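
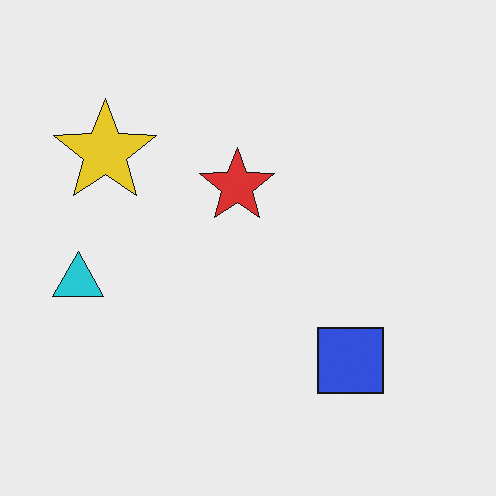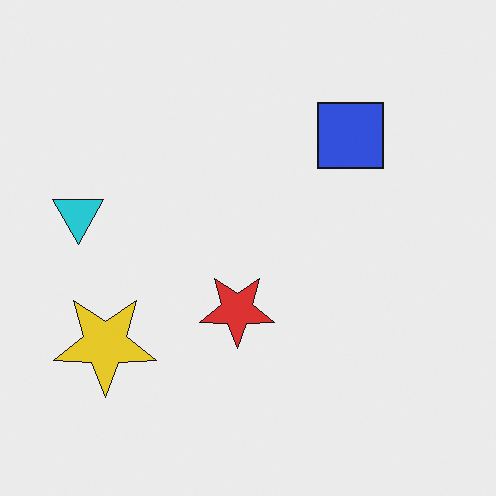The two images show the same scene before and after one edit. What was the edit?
Flipped vertically (top ↔ bottom).

The blue square is in the bottom-right of the first image and the top-right of the second — shapes on opposite sides of the horizontal midline have swapped in a mirror flip.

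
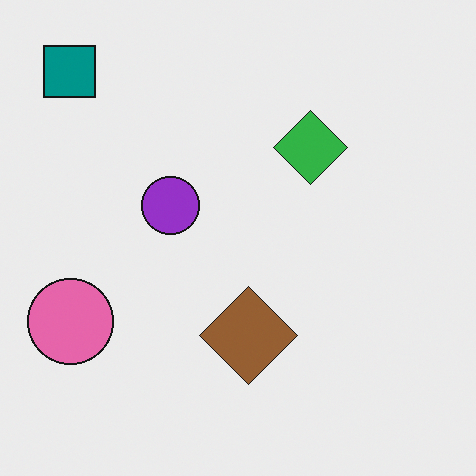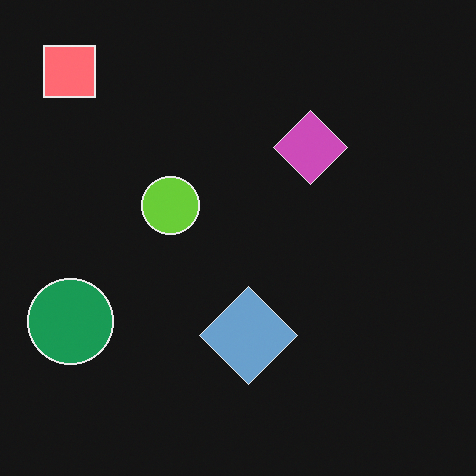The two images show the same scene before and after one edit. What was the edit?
The second image is the first color-inverted (negative).

The light background has become dark and every shape's color is its complement — a photographic negative.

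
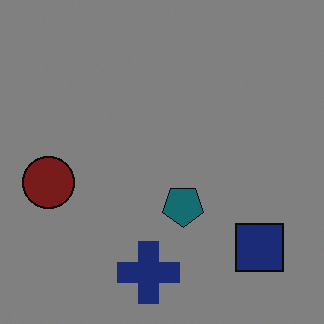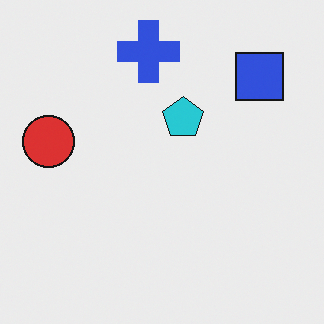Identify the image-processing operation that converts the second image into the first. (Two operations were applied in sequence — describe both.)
The first image is the second substantially darkened, then flipped vertically (top ↔ bottom).

Every pixel — background and shapes alike — is uniformly darkened. The blue cross is in the top of the second image and the bottom of the first — shapes on opposite sides of the horizontal midline have swapped in a mirror flip.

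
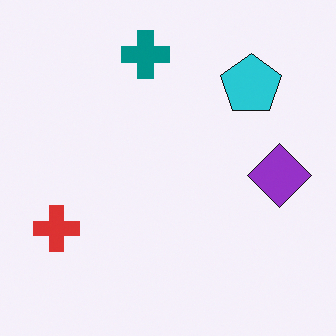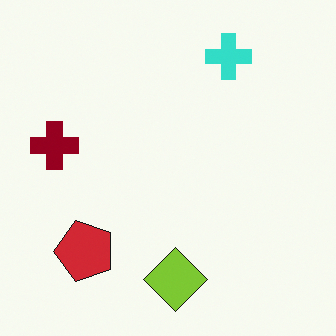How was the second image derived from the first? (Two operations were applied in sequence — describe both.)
This is the original image hue-shifted by a large amount, then transposed (reflected across the top-left ↔ bottom-right diagonal).

Every shape's color has rotated by the same amount around the hue wheel — a uniform hue shift. Shapes have swapped their row and column positions — what was in the top-right is now in the bottom-left — a diagonal reflection.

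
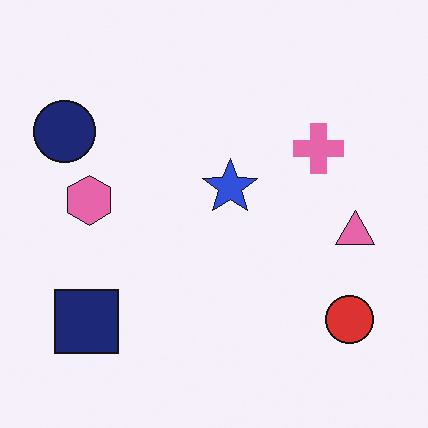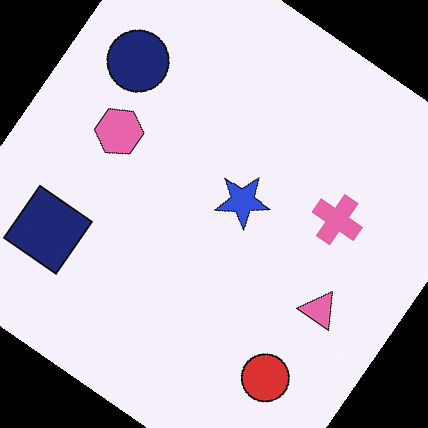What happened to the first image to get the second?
It was rotated clockwise by a large amount — several tens of degrees.

Every shape is tilted by the same angle and the image corners show triangular fill wedges — a whole-image rotation by a non-right angle.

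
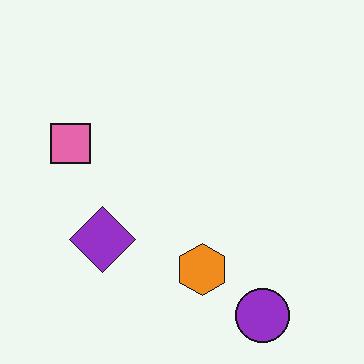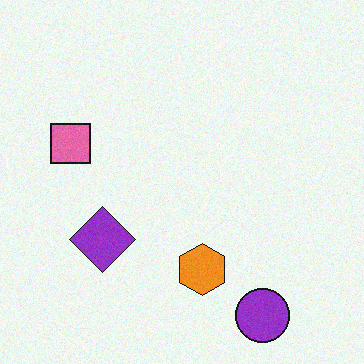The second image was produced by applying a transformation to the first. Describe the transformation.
The second image is the first degraded with a light layer of grain.

Random speckle covers the whole image, including the flat background.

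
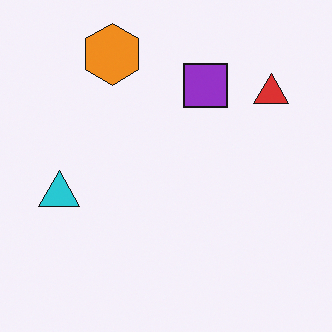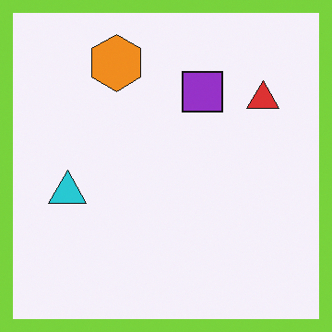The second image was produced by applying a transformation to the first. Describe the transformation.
The second image is the first framed with a lime border.

A solid lime frame runs around the edge of the second image, with the content slightly shrunk inside it.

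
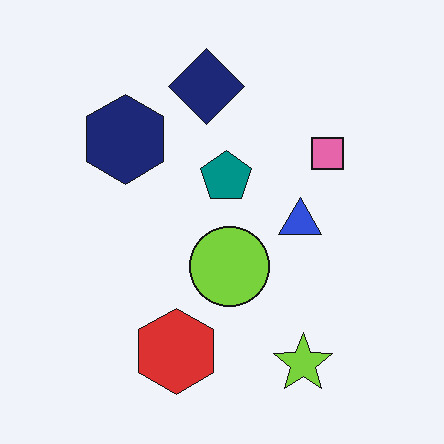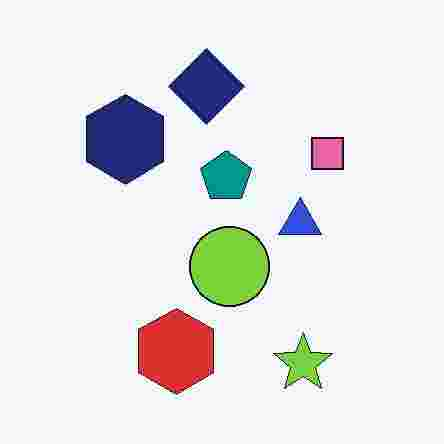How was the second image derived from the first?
The image was degraded with heavy JPEG compression.

Blocky 8×8 compression artifacts appear around shape edges and the flat background shows ringing — characteristic JPEG degradation.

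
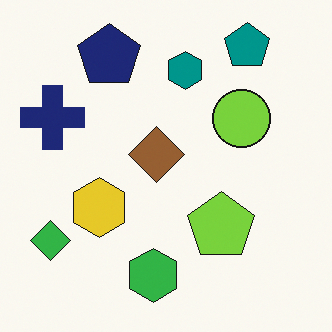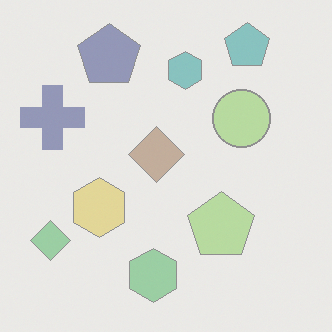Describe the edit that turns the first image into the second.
This is the original image given much lower contrast.

Tones are pushed toward mid-grey across the whole image — a global contrast change.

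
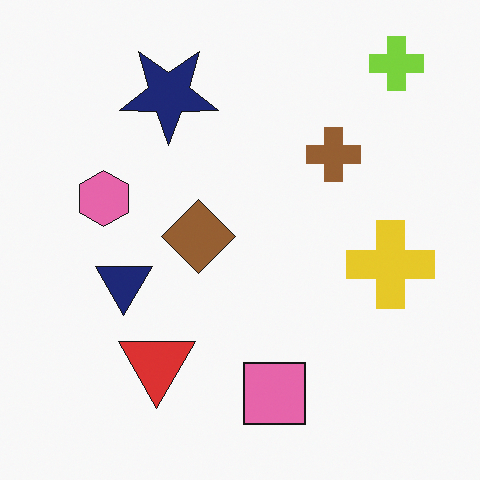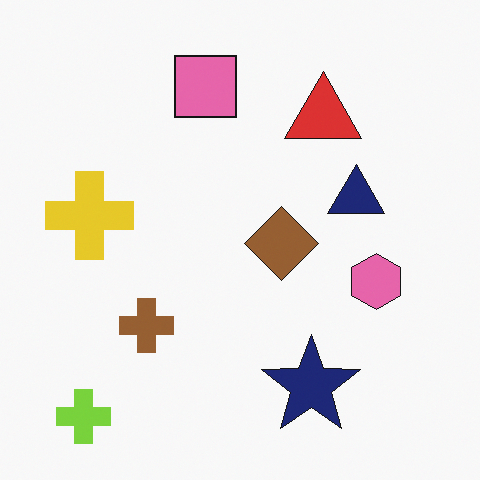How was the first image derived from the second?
Rotated 180°.

The lime cross sits in the bottom-left of the second image and the top-right of the first — consistent with a whole-image 180° rotation.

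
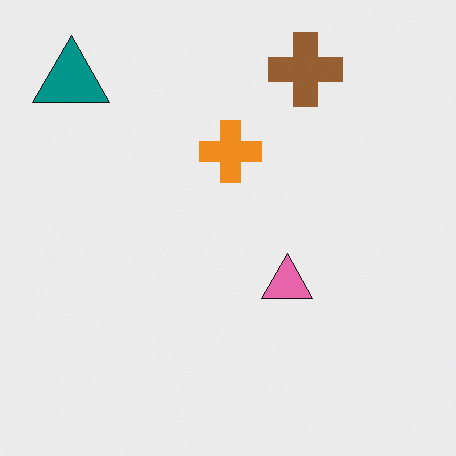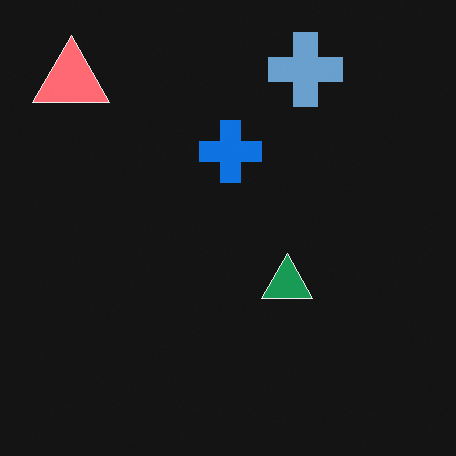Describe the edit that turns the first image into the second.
The second image is the first color-inverted (negative).

The light background has become dark and every shape's color is its complement — a photographic negative.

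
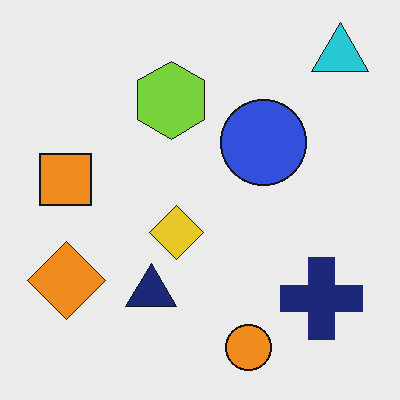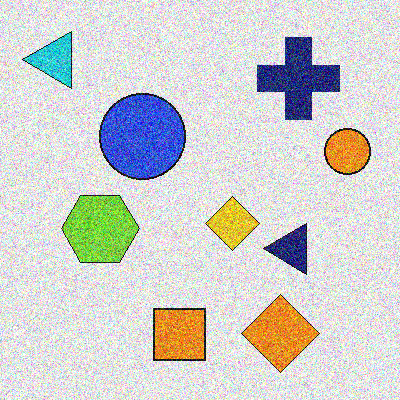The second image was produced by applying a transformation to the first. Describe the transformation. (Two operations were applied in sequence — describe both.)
Rotated 90° counter-clockwise, then degraded with strong gaussian noise.

The cyan triangle sits in the top-right of the first image and the top-left of the second — consistent with a whole-image 90° counter-clockwise rotation. Random speckle covers the whole image, including the flat background.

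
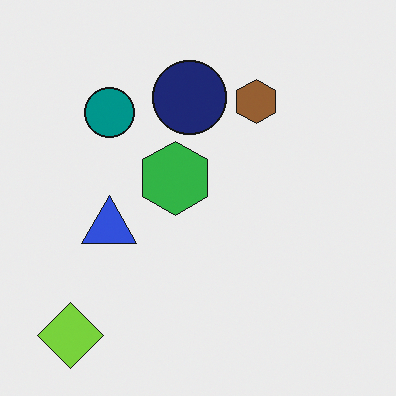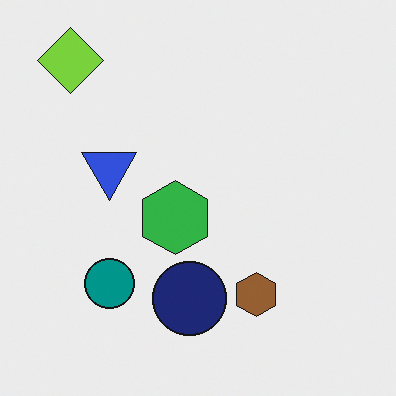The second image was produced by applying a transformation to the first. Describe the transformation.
The second image is the first flipped vertically (top ↔ bottom).

The lime diamond is in the bottom-left of the first image and the top-left of the second — shapes on opposite sides of the horizontal midline have swapped in a mirror flip.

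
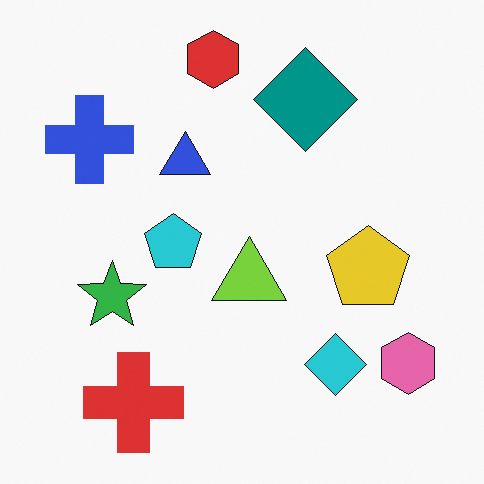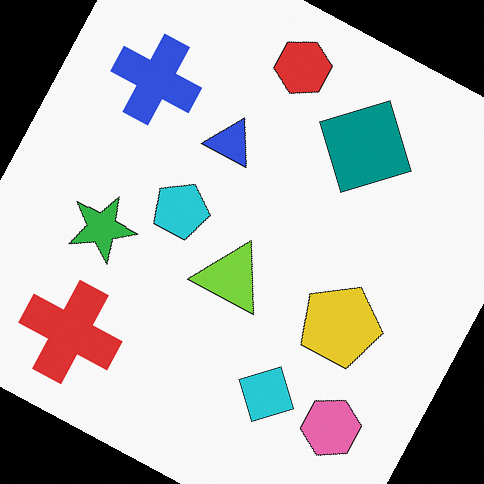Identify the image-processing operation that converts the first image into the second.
This is the original image rotated clockwise by a moderate amount.

Every shape is tilted by the same angle and the image corners show triangular fill wedges — a whole-image rotation by a non-right angle.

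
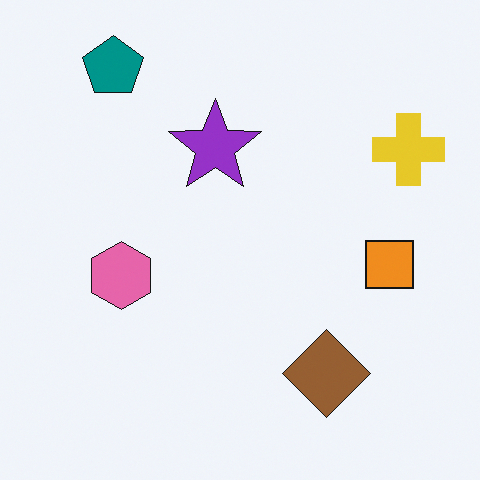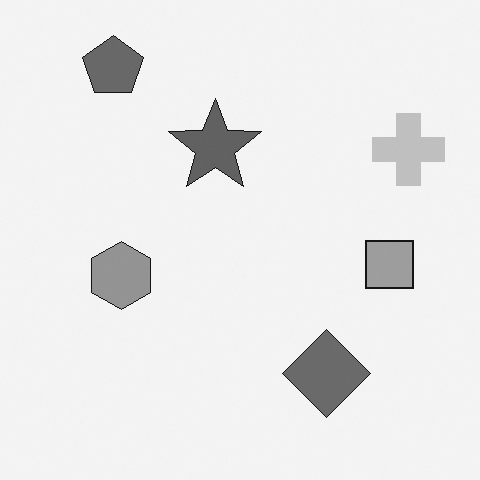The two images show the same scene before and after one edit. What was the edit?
This is the original image converted to grayscale.

All color is removed — every shape is now a shade of grey.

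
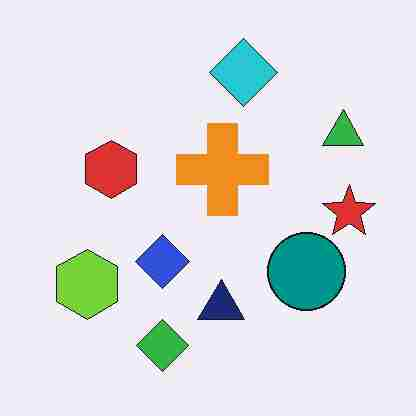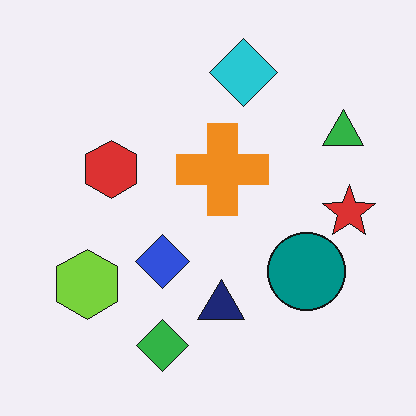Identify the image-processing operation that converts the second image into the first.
It was heavily JPEG-compressed with obvious blocking artifacts.

Blocky 8×8 compression artifacts appear around shape edges and the flat background shows ringing — characteristic JPEG degradation.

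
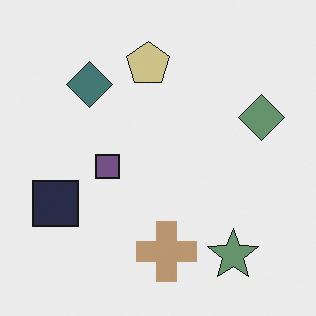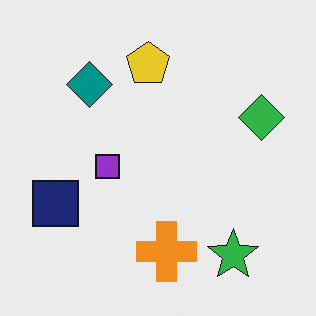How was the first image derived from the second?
The transformation is: heavily desaturated.

All colors are more muted and greyish — a global saturation change.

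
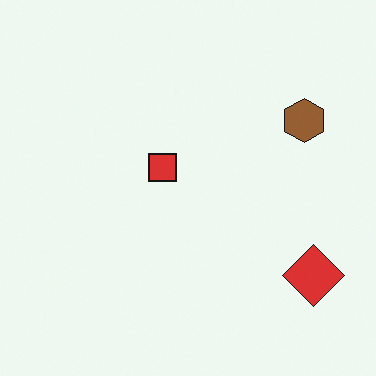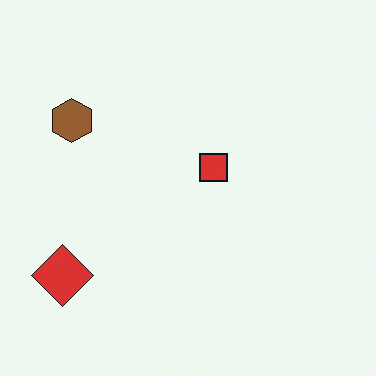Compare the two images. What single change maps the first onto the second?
Flipped horizontally (left ↔ right).

The red diamond is in the bottom-right of the first image and the bottom-left of the second — shapes on opposite sides of the vertical midline have swapped in a mirror flip.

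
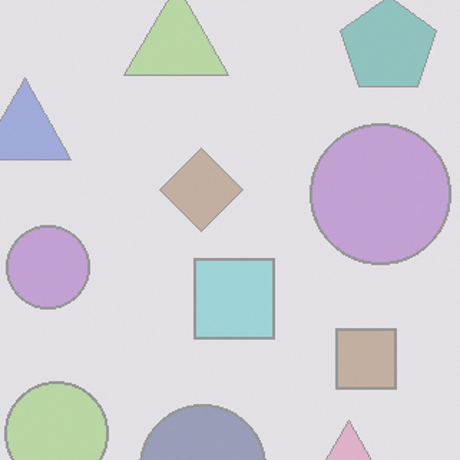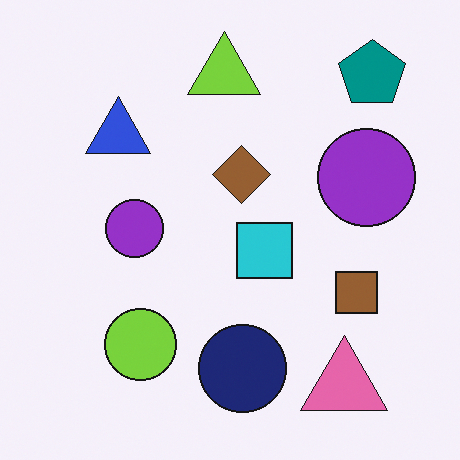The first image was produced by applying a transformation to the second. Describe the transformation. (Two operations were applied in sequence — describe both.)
The image was washed out (contrast reduced), then cropped slightly and scaled back up.

Tones are pushed toward mid-grey across the whole image — a global contrast change. The visible shapes are larger and the field of view is narrower; shapes near the original edges may be partly or wholly outside the frame — a crop-and-rescale.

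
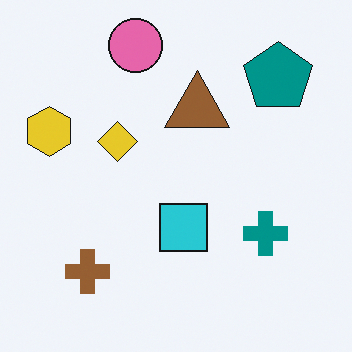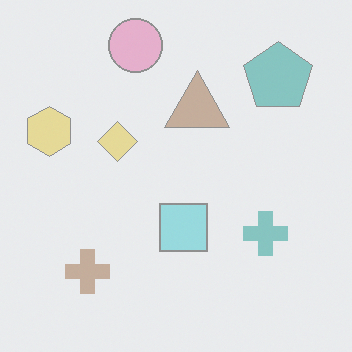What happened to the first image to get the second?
The second image is the first washed out (contrast reduced).

Tones are pushed toward mid-grey across the whole image — a global contrast change.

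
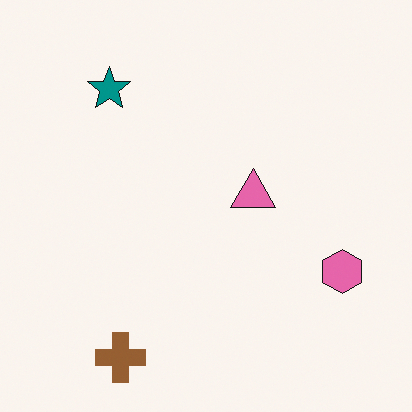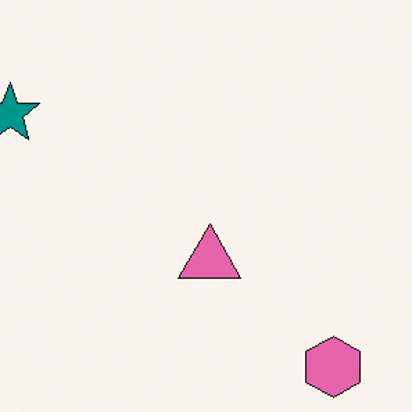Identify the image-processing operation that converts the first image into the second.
The image was cropped to a modestly smaller region and rescaled.

The visible shapes are larger and the field of view is narrower; shapes near the original edges may be partly or wholly outside the frame — a crop-and-rescale.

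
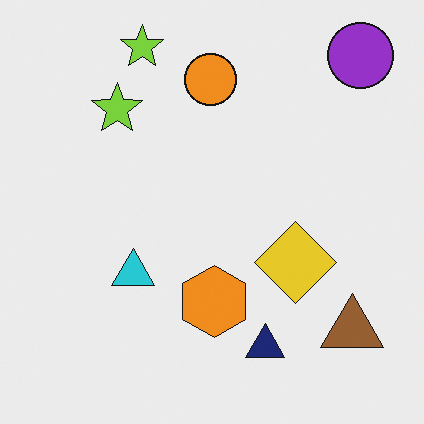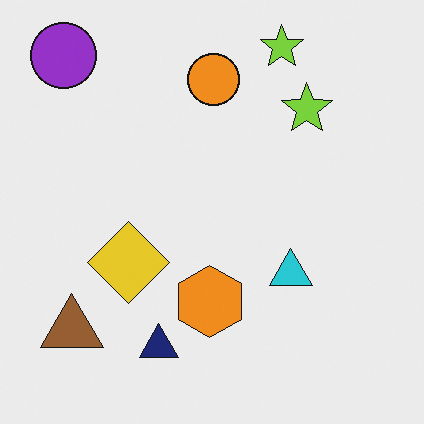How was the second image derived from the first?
The image was flipped horizontally (left ↔ right).

The purple circle is in the top-right of the first image and the top-left of the second — shapes on opposite sides of the vertical midline have swapped in a mirror flip.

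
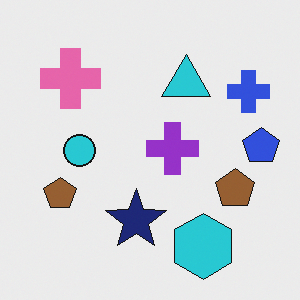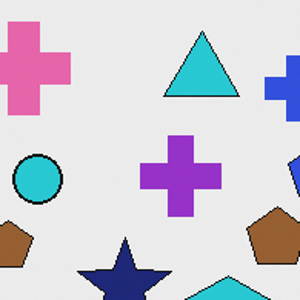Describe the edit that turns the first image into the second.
The image was cropped to a modestly smaller region and rescaled.

The visible shapes are larger and the field of view is narrower; shapes near the original edges may be partly or wholly outside the frame — a crop-and-rescale.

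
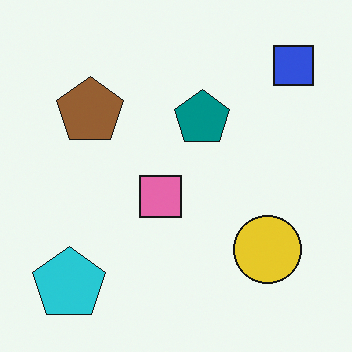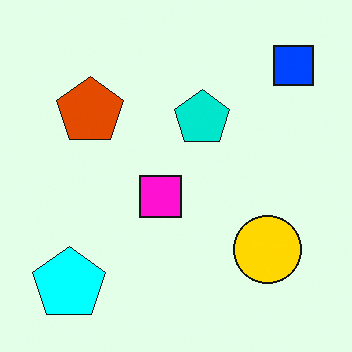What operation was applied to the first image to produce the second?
The image was made much more vivid (saturation change).

All colors are more vivid — a global saturation change.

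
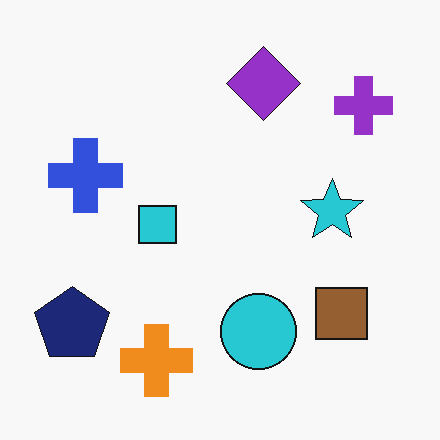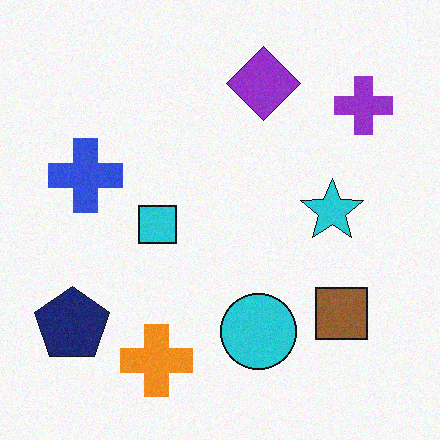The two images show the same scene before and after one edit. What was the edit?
It was degraded with subtle gaussian noise.

Random speckle covers the whole image, including the flat background.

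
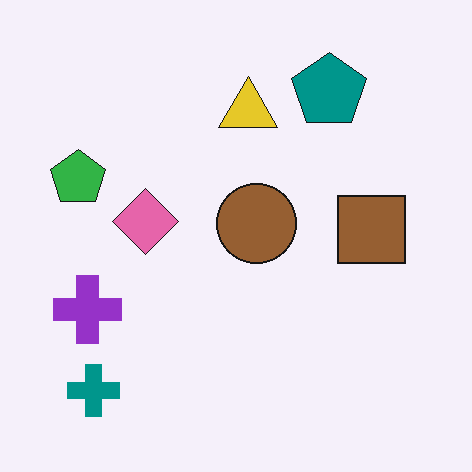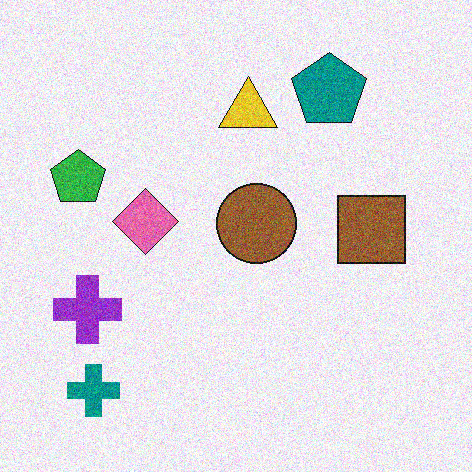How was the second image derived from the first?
The transformation is: degraded with moderate additive noise.

Random speckle covers the whole image, including the flat background.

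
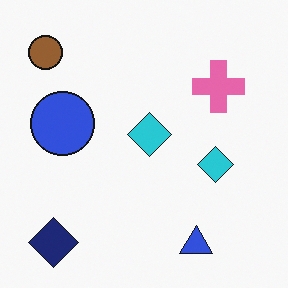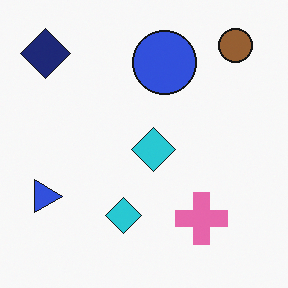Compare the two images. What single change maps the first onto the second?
The second image is the first rotated 90° clockwise.

The brown circle sits in the top-left of the first image and the top-right of the second — consistent with a whole-image 90° clockwise rotation.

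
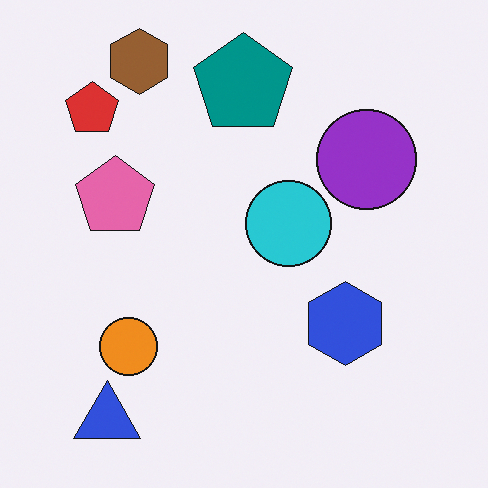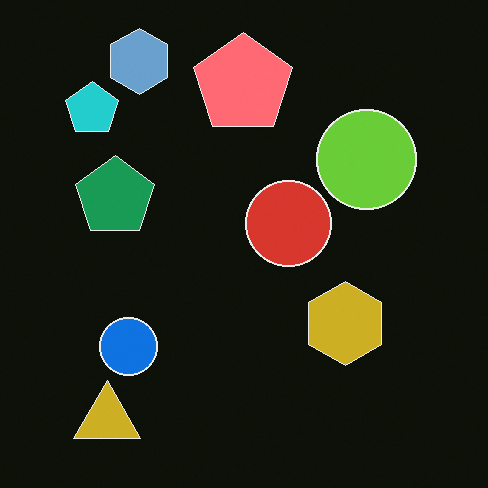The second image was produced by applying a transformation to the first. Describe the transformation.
It was color-inverted (negative).

The light background has become dark and every shape's color is its complement — a photographic negative.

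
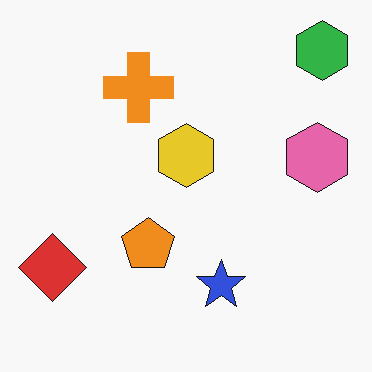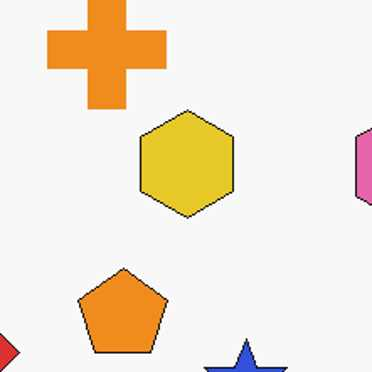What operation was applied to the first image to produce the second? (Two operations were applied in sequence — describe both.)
The second image is the first cropped tightly and scaled back up, then JPEG-compressed with visible artifacts.

The visible shapes are larger and the field of view is narrower; shapes near the original edges may be partly or wholly outside the frame — a crop-and-rescale. Blocky 8×8 compression artifacts appear around shape edges and the flat background shows ringing — characteristic JPEG degradation.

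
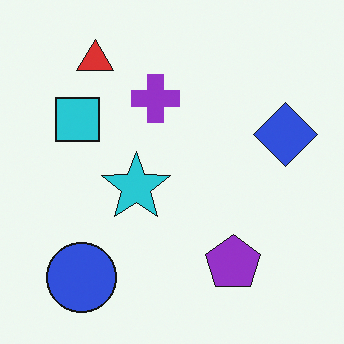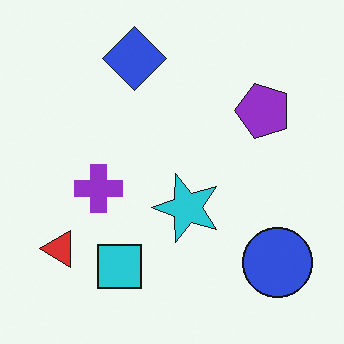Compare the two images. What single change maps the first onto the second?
It was rotated 90° counter-clockwise.

The blue circle sits in the bottom-left of the first image and the bottom-right of the second — consistent with a whole-image 90° counter-clockwise rotation.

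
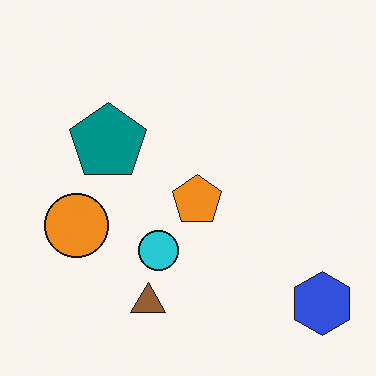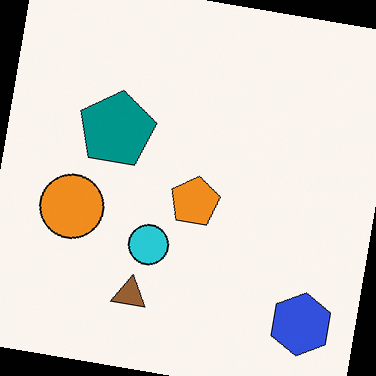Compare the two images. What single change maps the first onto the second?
The second image is the first rotated clockwise by a small amount.

Every shape is tilted by the same angle and the image corners show triangular fill wedges — a whole-image rotation by a non-right angle.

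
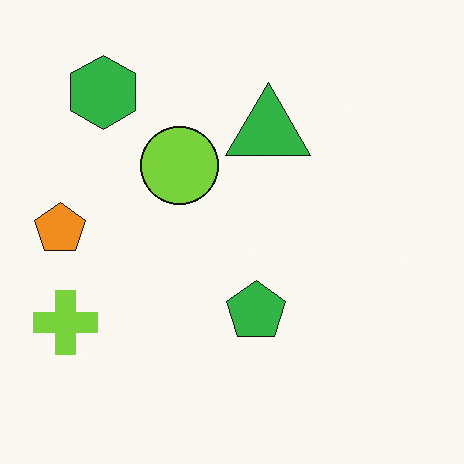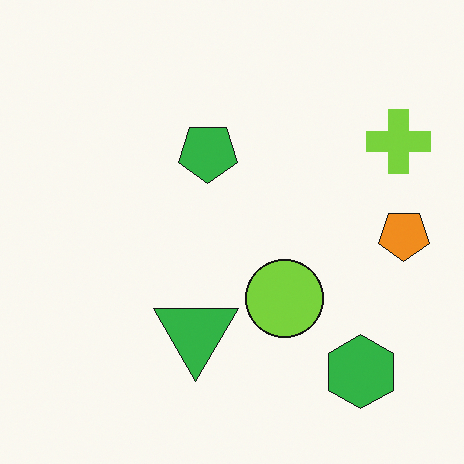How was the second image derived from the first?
This is the original image rotated 180°.

The green hexagon sits in the top-left of the first image and the bottom-right of the second — consistent with a whole-image 180° rotation.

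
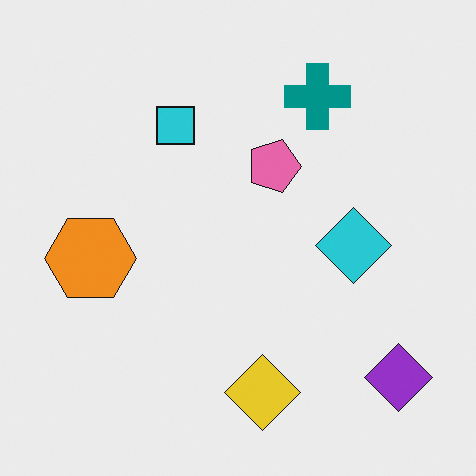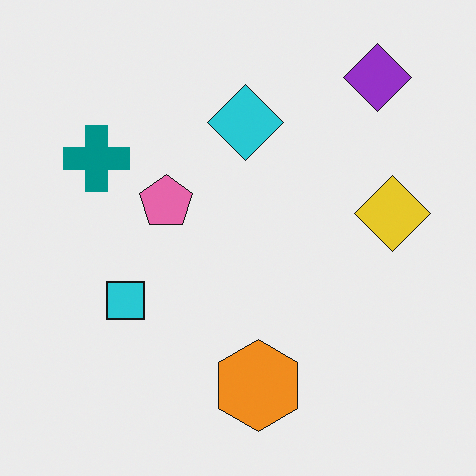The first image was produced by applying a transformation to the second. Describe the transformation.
Rotated 90° clockwise.

The purple diamond sits in the top-right of the second image and the bottom-right of the first — consistent with a whole-image 90° clockwise rotation.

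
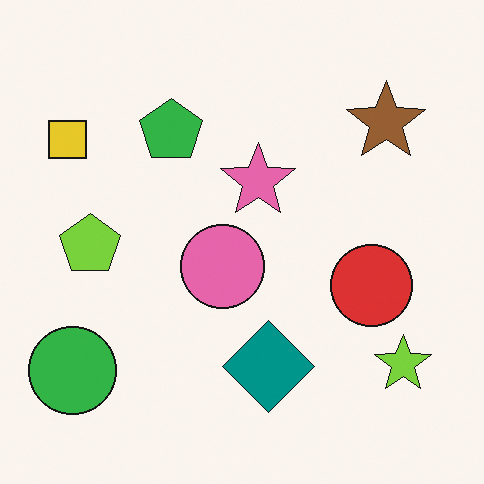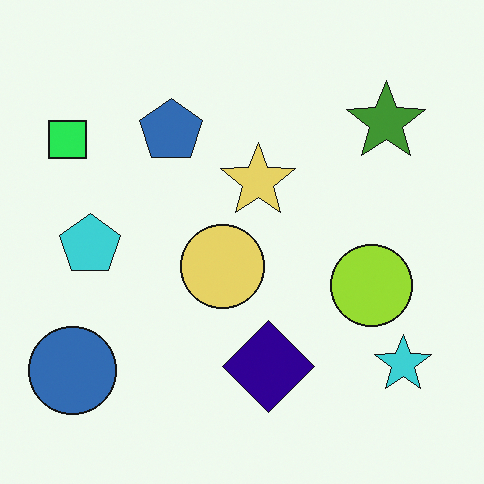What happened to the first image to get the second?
The second image is the first hue-shifted through roughly a third of the color wheel.

Every shape's color has rotated by the same amount around the hue wheel — a uniform hue shift.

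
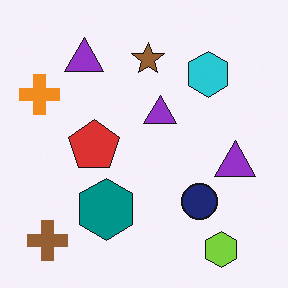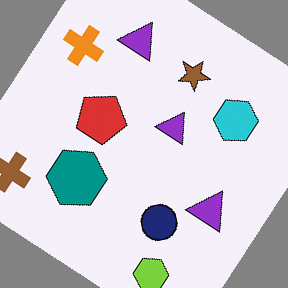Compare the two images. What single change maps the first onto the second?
Rotated clockwise by a large amount — several tens of degrees.

Every shape is tilted by the same angle and the image corners show triangular fill wedges — a whole-image rotation by a non-right angle.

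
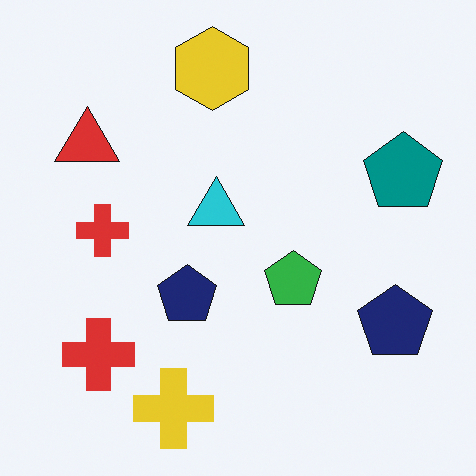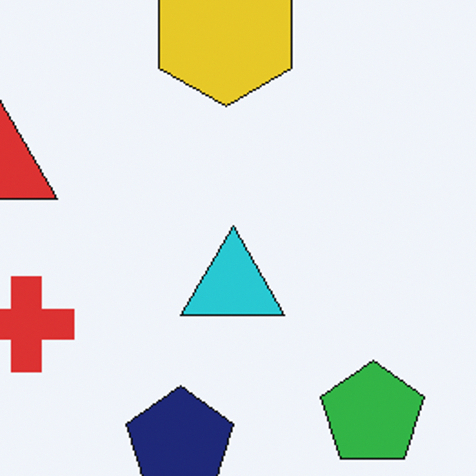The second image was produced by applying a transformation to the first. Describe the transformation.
This is the original image cropped to a noticeably smaller region and rescaled.

The visible shapes are larger and the field of view is narrower; shapes near the original edges may be partly or wholly outside the frame — a crop-and-rescale.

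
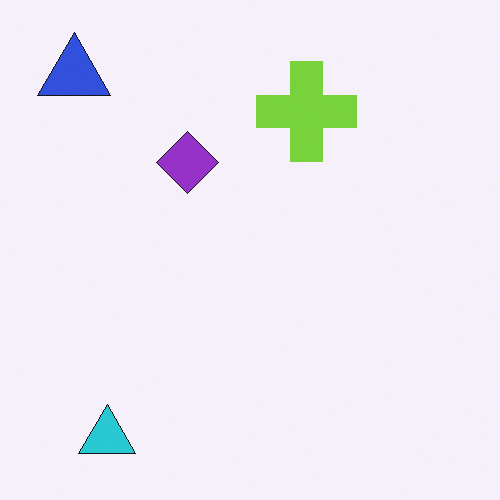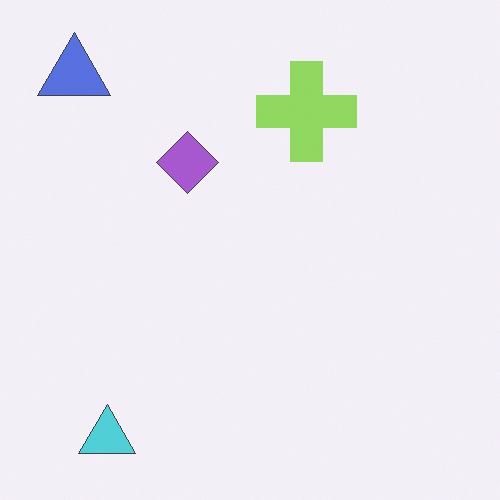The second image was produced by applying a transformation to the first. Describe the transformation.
Given slightly reduced contrast.

Tones are pushed toward mid-grey across the whole image — a global contrast change.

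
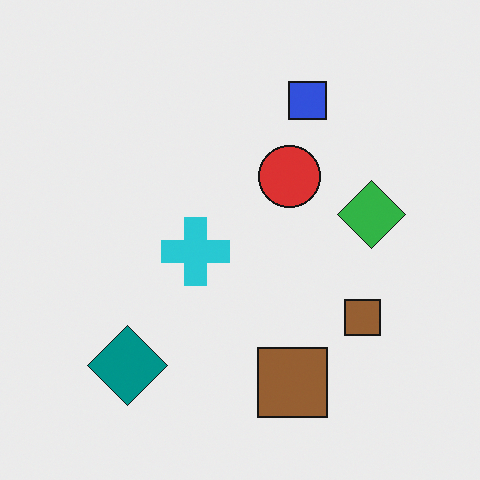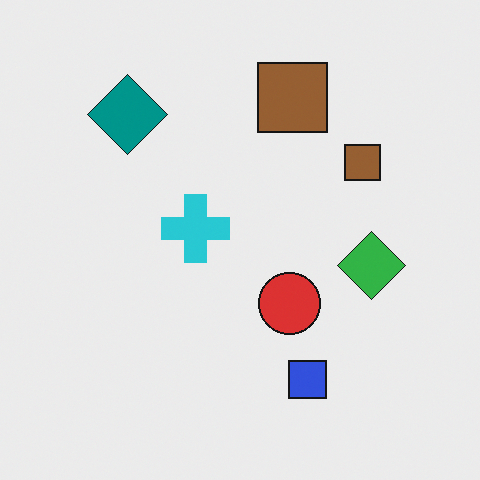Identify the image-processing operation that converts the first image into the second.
Flipped vertically (top ↔ bottom).

The blue square is in the top of the first image and the bottom of the second — shapes on opposite sides of the horizontal midline have swapped in a mirror flip.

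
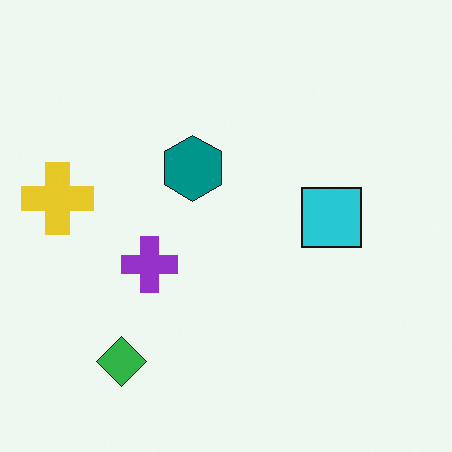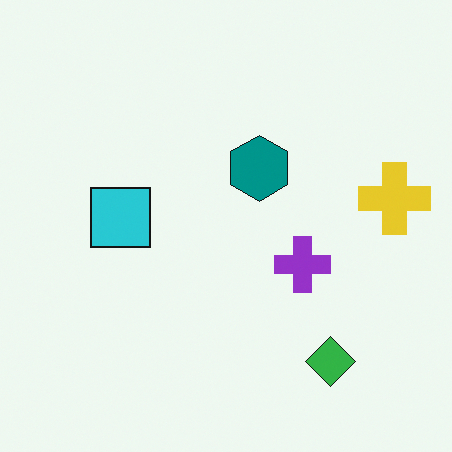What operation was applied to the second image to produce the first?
The first image is the second flipped horizontally (left ↔ right).

The yellow cross is in the right of the second image and the left of the first — shapes on opposite sides of the vertical midline have swapped in a mirror flip.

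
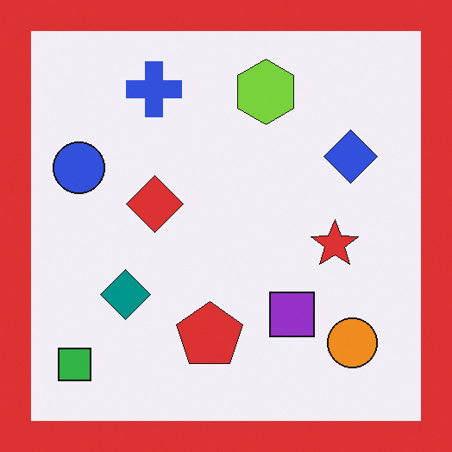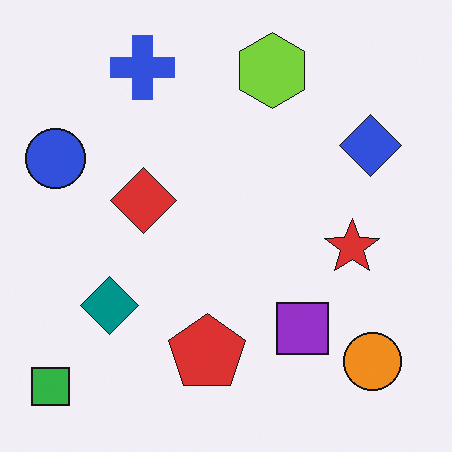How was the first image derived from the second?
Framed with a red border.

A solid red frame runs around the edge of the first image, with the content slightly shrunk inside it.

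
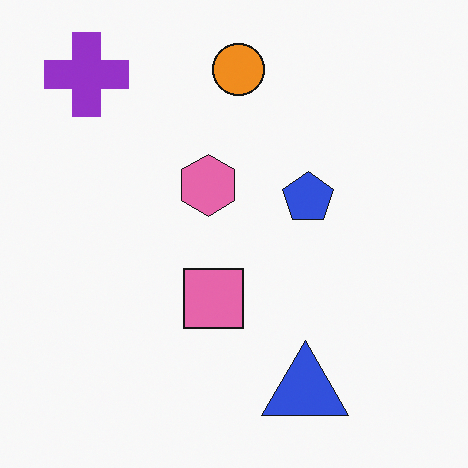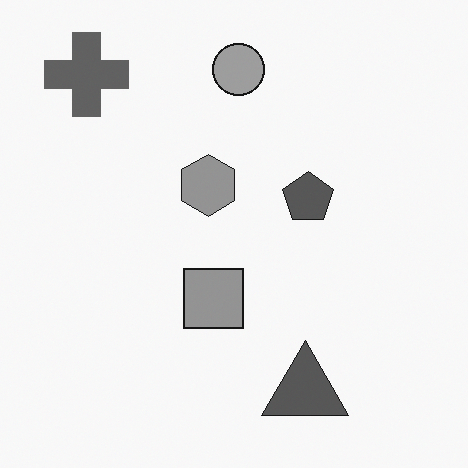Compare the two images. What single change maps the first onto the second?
It was converted to grayscale.

All color is removed — every shape is now a shade of grey.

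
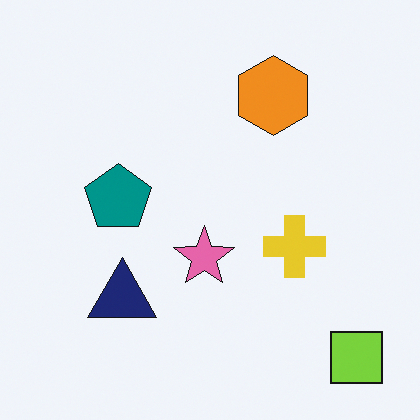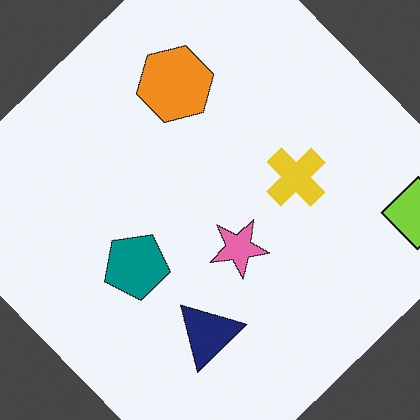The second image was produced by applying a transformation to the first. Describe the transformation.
The image was rotated counter-clockwise by a large amount — several tens of degrees.

Every shape is tilted by the same angle and the image corners show triangular fill wedges — a whole-image rotation by a non-right angle.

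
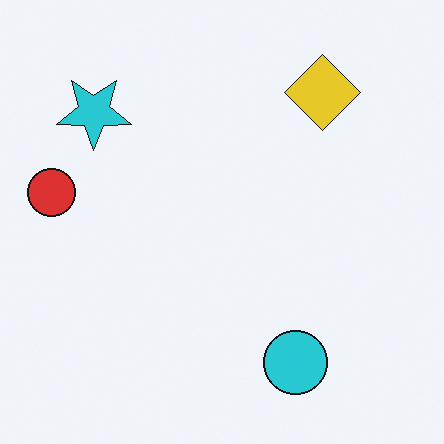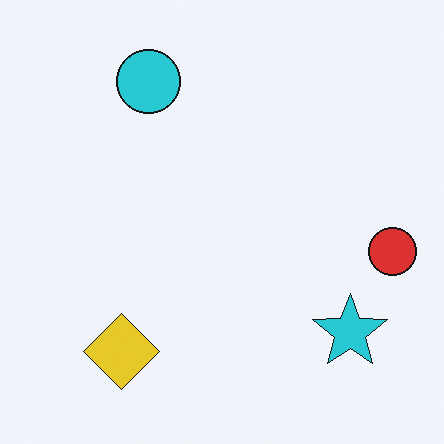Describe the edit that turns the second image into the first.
The first image is the second rotated 180°.

The red circle sits in the right of the second image and the left of the first — consistent with a whole-image 180° rotation.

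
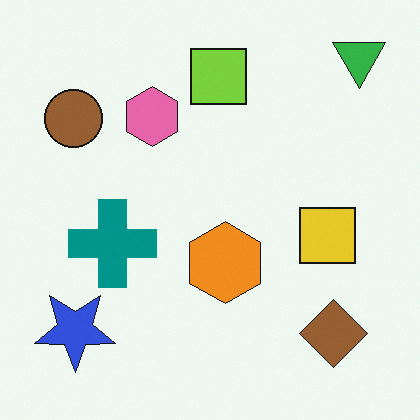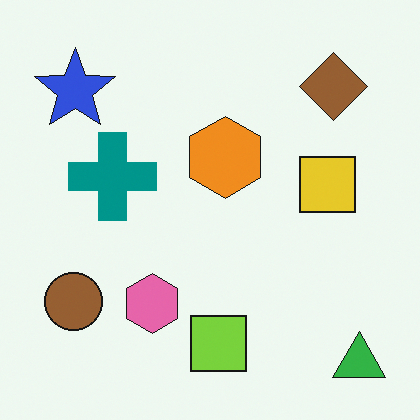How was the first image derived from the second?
The transformation is: flipped vertically (top ↔ bottom).

The green triangle is in the bottom-right of the second image and the top-right of the first — shapes on opposite sides of the horizontal midline have swapped in a mirror flip.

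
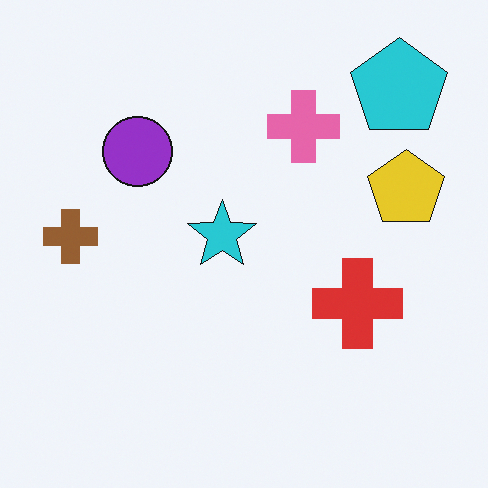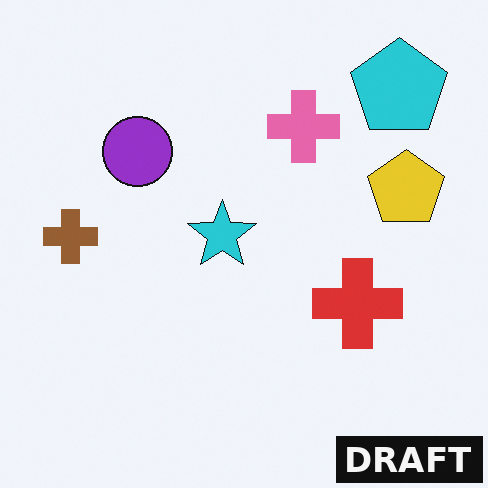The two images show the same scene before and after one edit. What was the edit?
The transformation is: watermarked with the text "DRAFT" in the lower-right corner.

A dark label reading "DRAFT" appears in the lower-right corner.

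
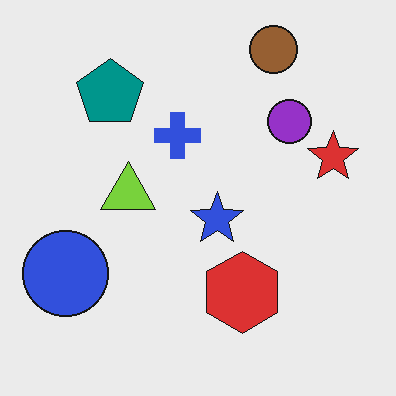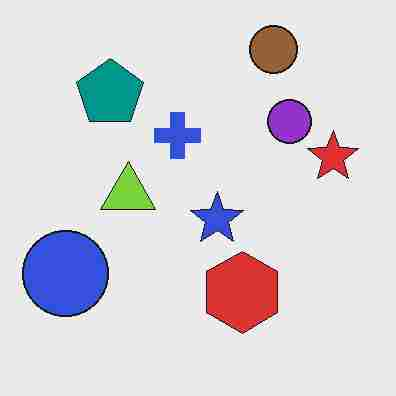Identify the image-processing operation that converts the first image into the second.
The image was degraded with heavy JPEG compression.

Blocky 8×8 compression artifacts appear around shape edges and the flat background shows ringing — characteristic JPEG degradation.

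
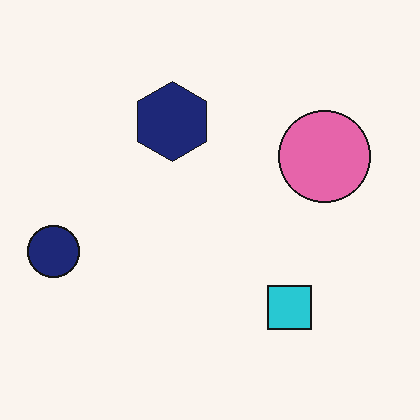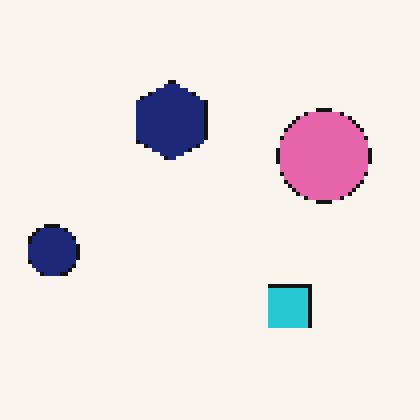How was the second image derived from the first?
Lightly pixelated (a mild mosaic effect).

Shapes are reduced to large square blocks; fine edges and outlines are lost — a downscale-then-upscale (mosaic) effect.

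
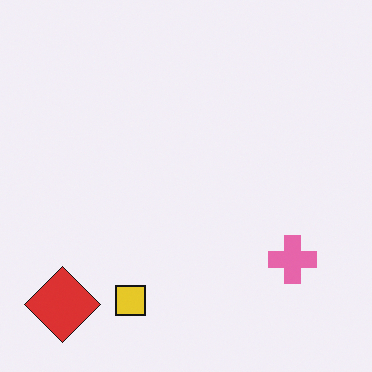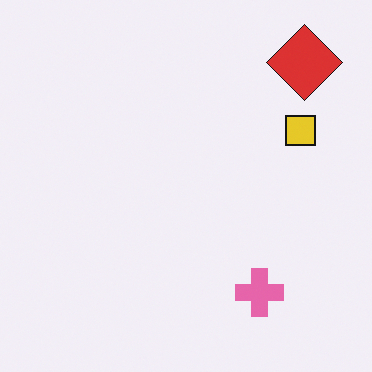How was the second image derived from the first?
It was transposed (reflected across the top-left ↔ bottom-right diagonal).

Shapes have swapped their row and column positions — what was in the top-right is now in the bottom-left — a diagonal reflection.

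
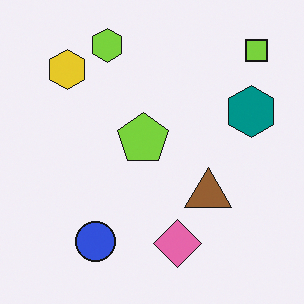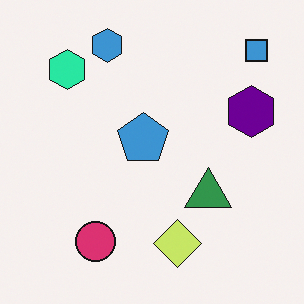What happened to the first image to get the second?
The transformation is: hue-shifted noticeably.

Every shape's color has rotated by the same amount around the hue wheel — a uniform hue shift.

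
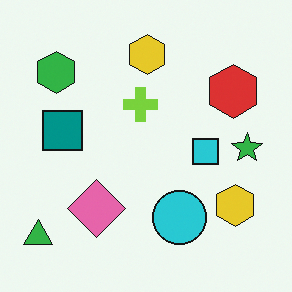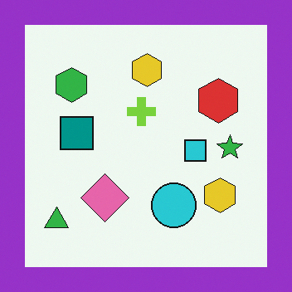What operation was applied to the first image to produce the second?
This is the original image framed with a purple border.

A solid purple frame runs around the edge of the second image, with the content slightly shrunk inside it.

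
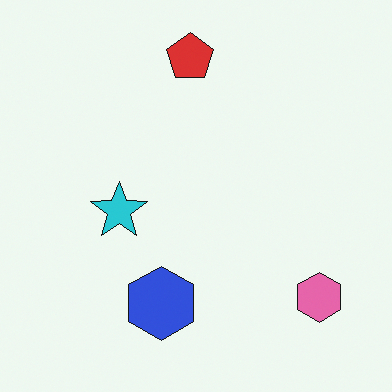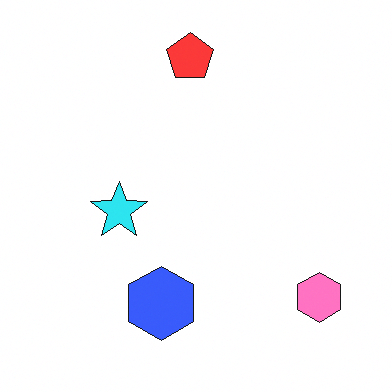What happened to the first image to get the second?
The image was slightly brightened.

Every pixel — background and shapes alike — is uniformly brightened.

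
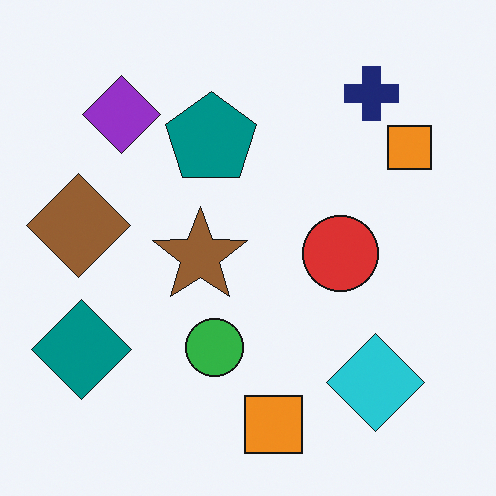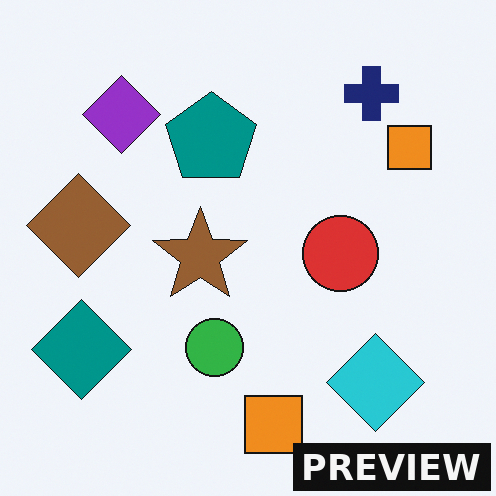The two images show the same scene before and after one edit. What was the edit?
This is the original image watermarked with the text "PREVIEW" in the lower-right corner.

A dark label reading "PREVIEW" appears in the lower-right corner.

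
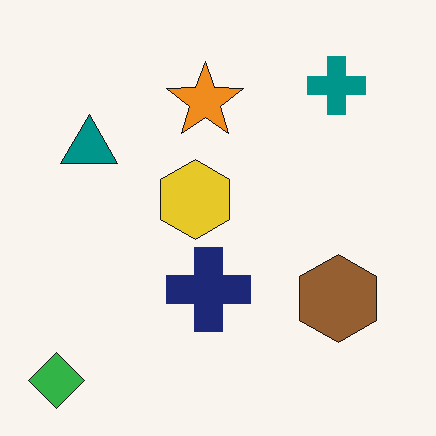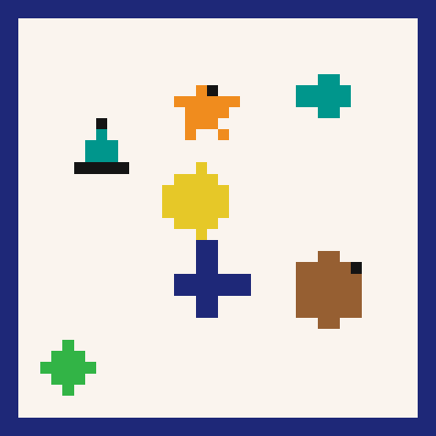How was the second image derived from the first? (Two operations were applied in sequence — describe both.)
The second image is the first coarsely pixelated, then framed with a navy border.

Shapes are reduced to large square blocks; fine edges and outlines are lost — a downscale-then-upscale (mosaic) effect. A solid navy frame runs around the edge of the second image, with the content slightly shrunk inside it.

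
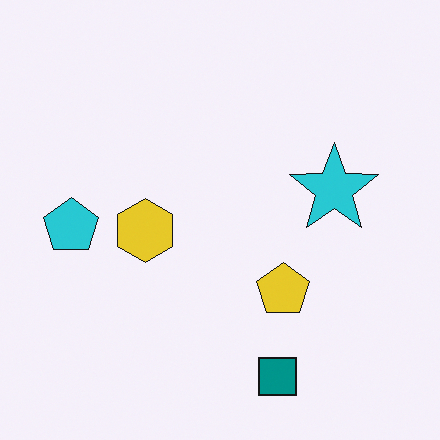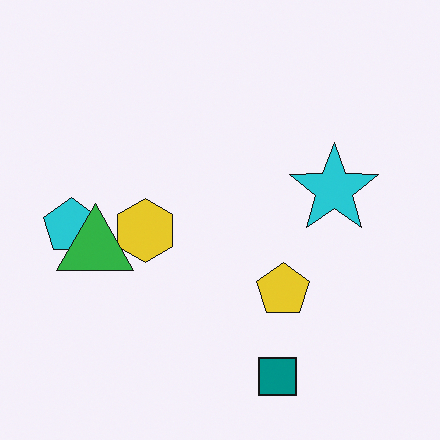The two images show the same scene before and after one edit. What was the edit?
It was overlaid with an additional green triangle.

A green triangle appears in the second image that is absent from the first.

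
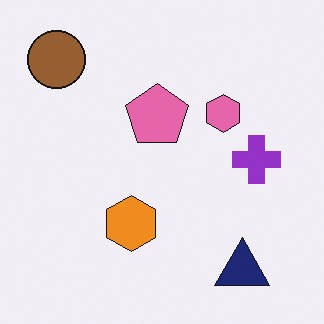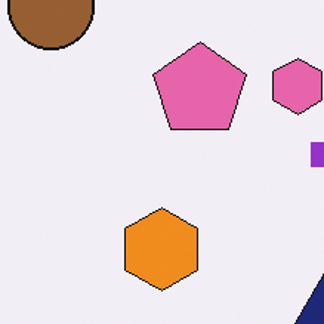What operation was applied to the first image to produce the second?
It was cropped slightly and scaled back up.

The visible shapes are larger and the field of view is narrower; shapes near the original edges may be partly or wholly outside the frame — a crop-and-rescale.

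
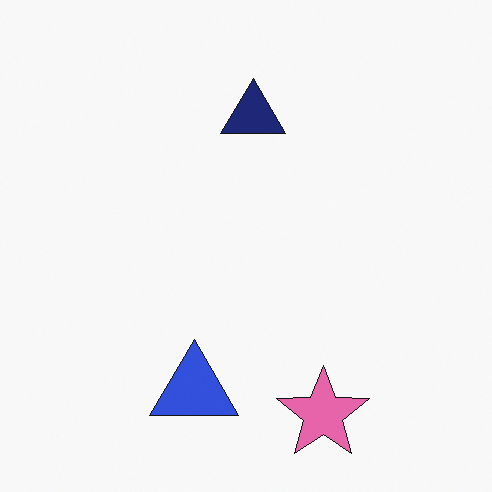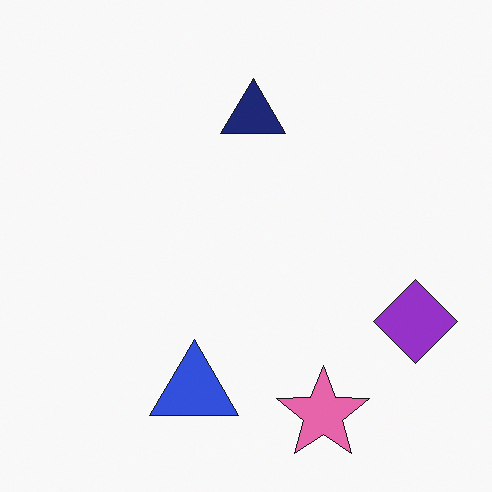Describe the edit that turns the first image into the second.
This is the original image overlaid with an additional purple diamond.

A purple diamond appears in the second image that is absent from the first.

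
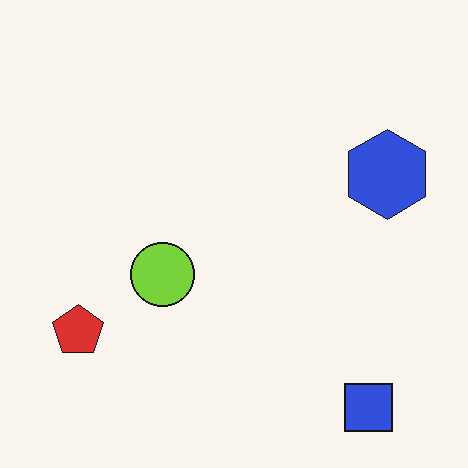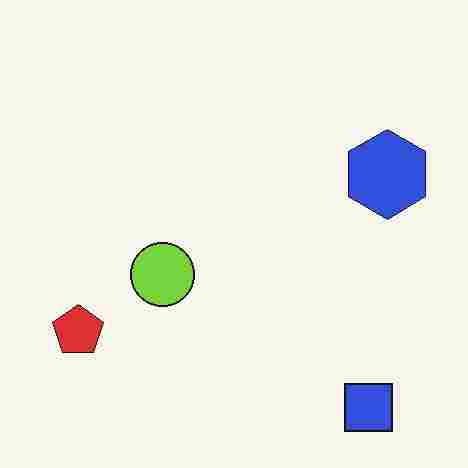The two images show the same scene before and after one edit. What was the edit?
The transformation is: degraded with heavy JPEG compression.

Blocky 8×8 compression artifacts appear around shape edges and the flat background shows ringing — characteristic JPEG degradation.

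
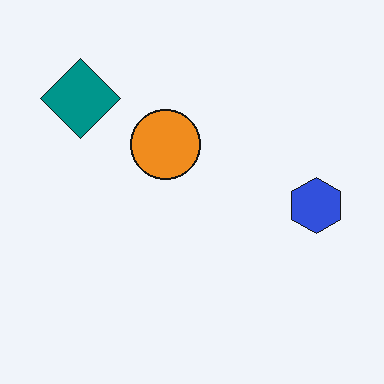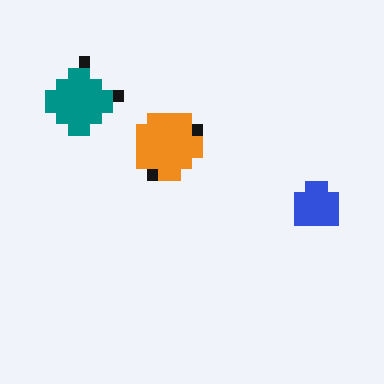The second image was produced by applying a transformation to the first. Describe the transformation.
The image was heavily pixelated into large blocks.

Shapes are reduced to large square blocks; fine edges and outlines are lost — a downscale-then-upscale (mosaic) effect.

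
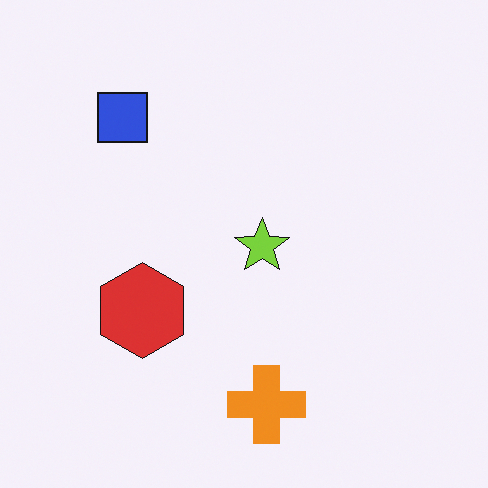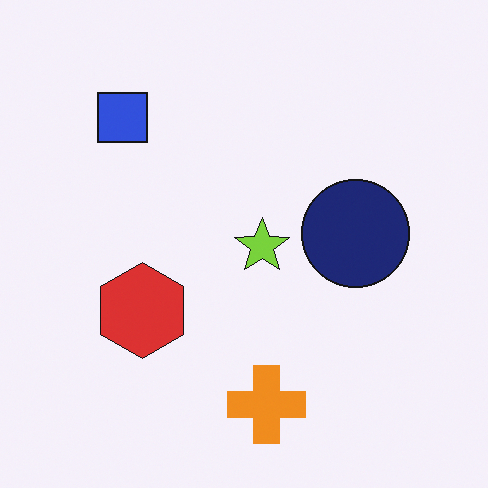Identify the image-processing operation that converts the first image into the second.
This is the original image overlaid with an additional navy circle.

A navy circle appears in the second image that is absent from the first.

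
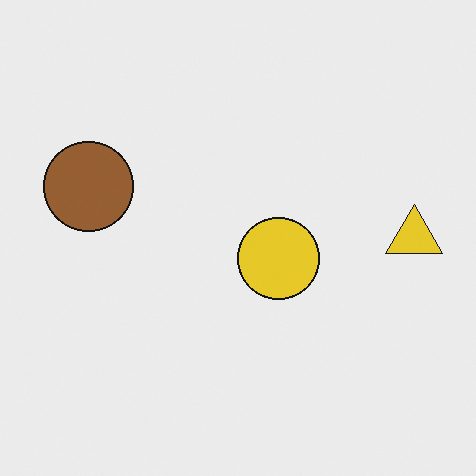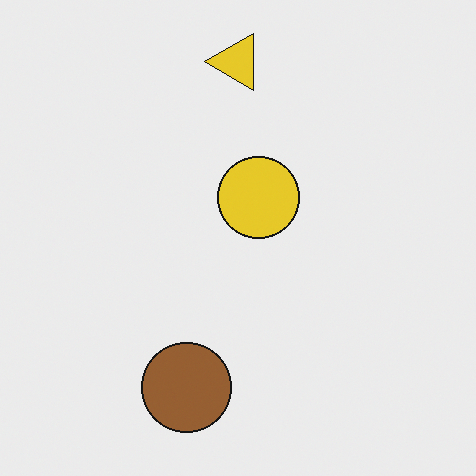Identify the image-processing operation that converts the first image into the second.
The second image is the first rotated 90° counter-clockwise.

The yellow triangle sits in the right of the first image and the top of the second — consistent with a whole-image 90° counter-clockwise rotation.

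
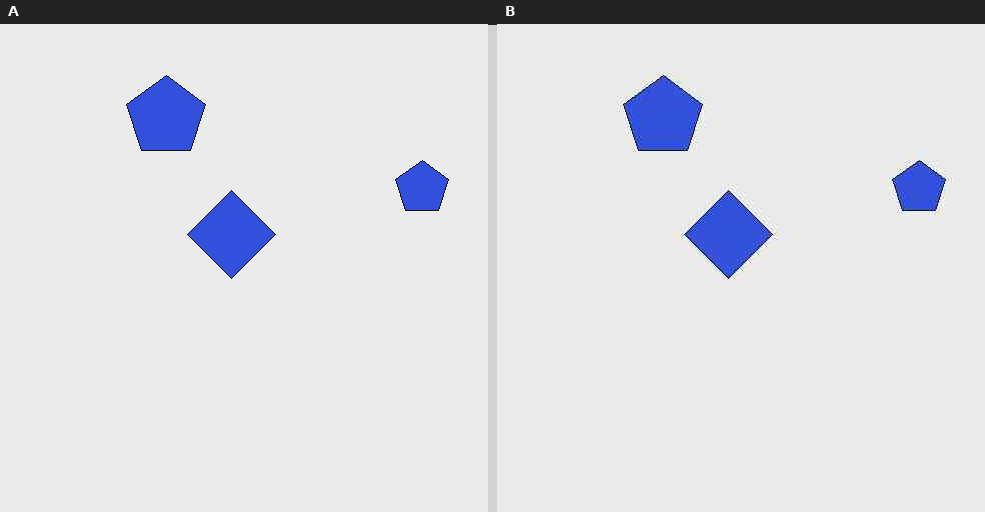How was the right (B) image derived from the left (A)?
The transformation is: JPEG-compressed with visible artifacts.

Blocky 8×8 compression artifacts appear around shape edges and the flat background shows ringing — characteristic JPEG degradation.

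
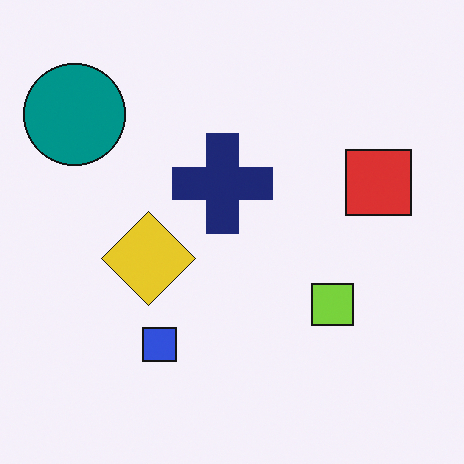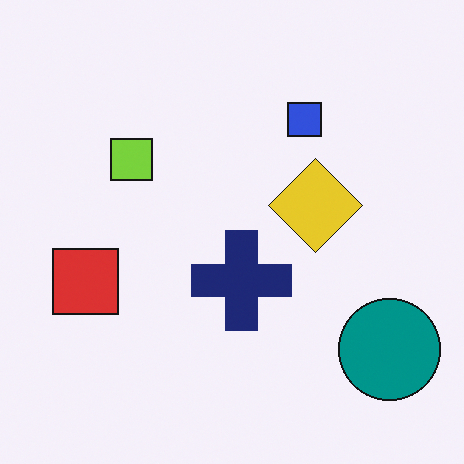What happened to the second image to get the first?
The transformation is: rotated 180°.

The teal circle sits in the bottom-right of the second image and the top-left of the first — consistent with a whole-image 180° rotation.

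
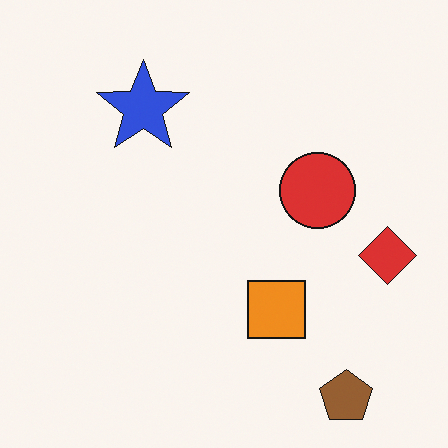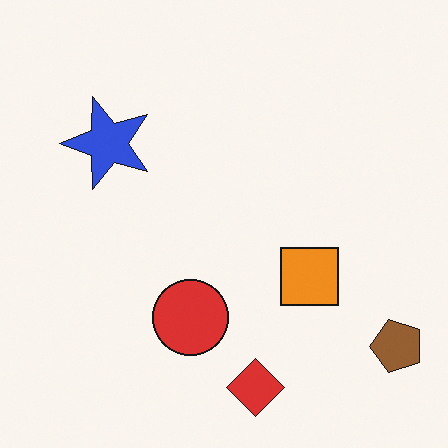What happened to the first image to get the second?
The image was transposed (reflected across the top-left ↔ bottom-right diagonal).

Shapes have swapped their row and column positions — what was in the top-right is now in the bottom-left — a diagonal reflection.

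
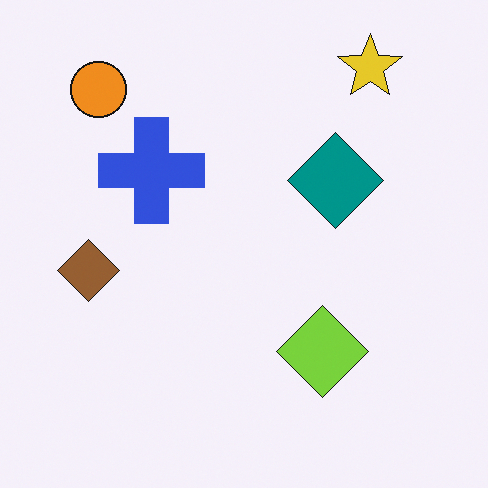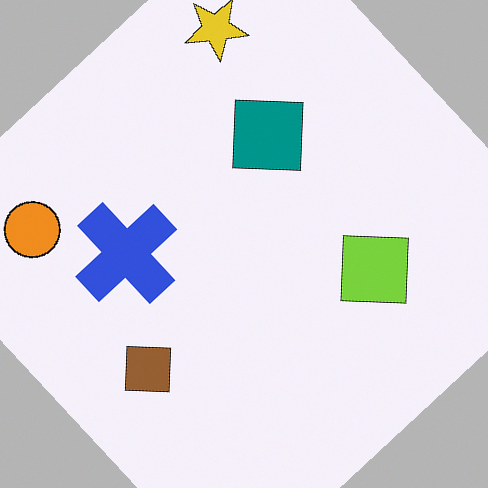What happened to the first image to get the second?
The second image is the first rotated counter-clockwise by a large amount — several tens of degrees.

Every shape is tilted by the same angle and the image corners show triangular fill wedges — a whole-image rotation by a non-right angle.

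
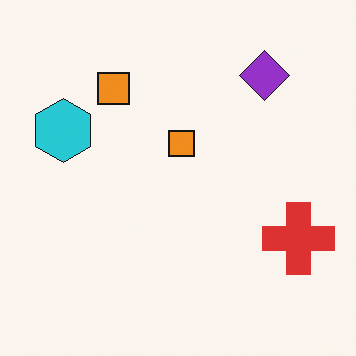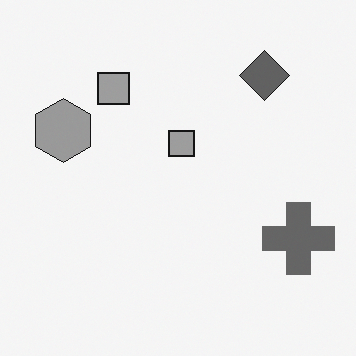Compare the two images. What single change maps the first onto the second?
The transformation is: converted to grayscale.

All color is removed — every shape is now a shade of grey.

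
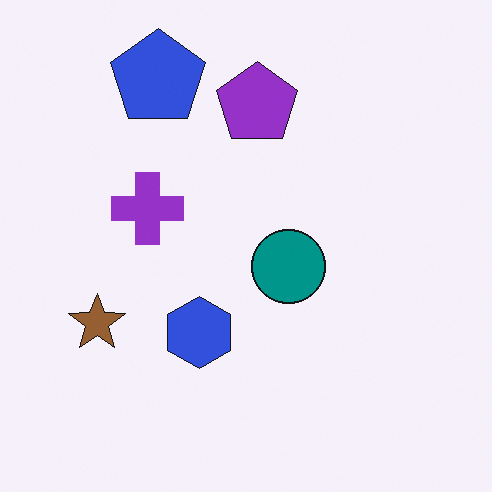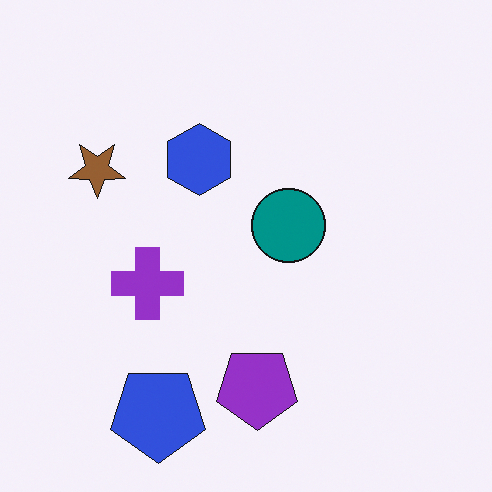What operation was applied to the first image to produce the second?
It was flipped vertically (top ↔ bottom).

The blue pentagon is in the top-left of the first image and the bottom-left of the second — shapes on opposite sides of the horizontal midline have swapped in a mirror flip.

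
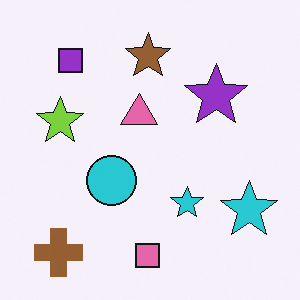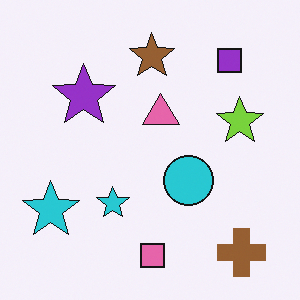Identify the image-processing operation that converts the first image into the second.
The second image is the first flipped horizontally (left ↔ right).

The brown cross is in the bottom-left of the first image and the bottom-right of the second — shapes on opposite sides of the vertical midline have swapped in a mirror flip.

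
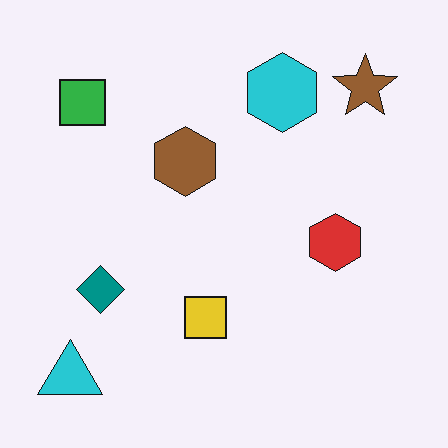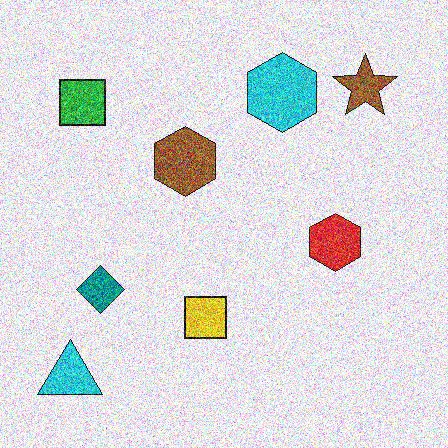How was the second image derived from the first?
The transformation is: degraded with heavy additive noise.

Random speckle covers the whole image, including the flat background.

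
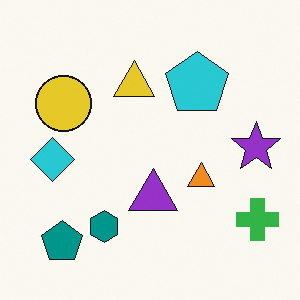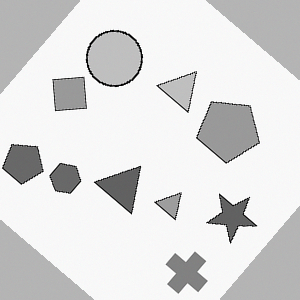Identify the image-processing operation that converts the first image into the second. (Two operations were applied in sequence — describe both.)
The image was rotated clockwise by a large amount — several tens of degrees, then converted to grayscale.

Every shape is tilted by the same angle and the image corners show triangular fill wedges — a whole-image rotation by a non-right angle. All color is removed — every shape is now a shade of grey.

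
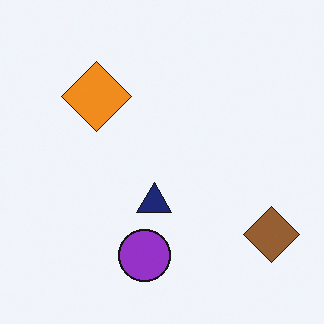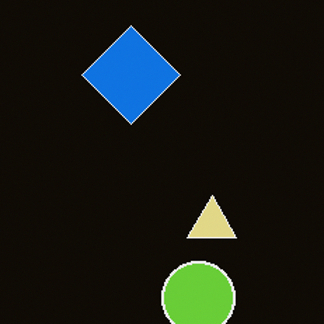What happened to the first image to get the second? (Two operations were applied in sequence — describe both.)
This is the original image color-inverted (negative), then cropped to a modestly smaller region and rescaled.

The light background has become dark and every shape's color is its complement — a photographic negative. The visible shapes are larger and the field of view is narrower; shapes near the original edges may be partly or wholly outside the frame — a crop-and-rescale.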